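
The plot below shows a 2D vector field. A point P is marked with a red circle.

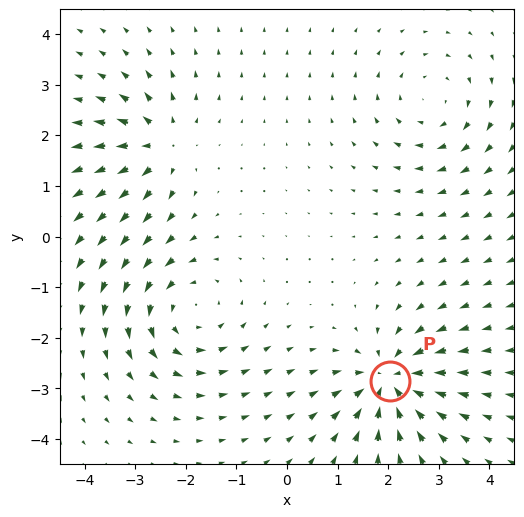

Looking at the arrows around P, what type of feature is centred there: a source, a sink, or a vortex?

At P (2.0, -2.9) the arrows converge inward. Divergence about -6, curl ≈0 — negative divergence with near-zero curl is a sink.

sink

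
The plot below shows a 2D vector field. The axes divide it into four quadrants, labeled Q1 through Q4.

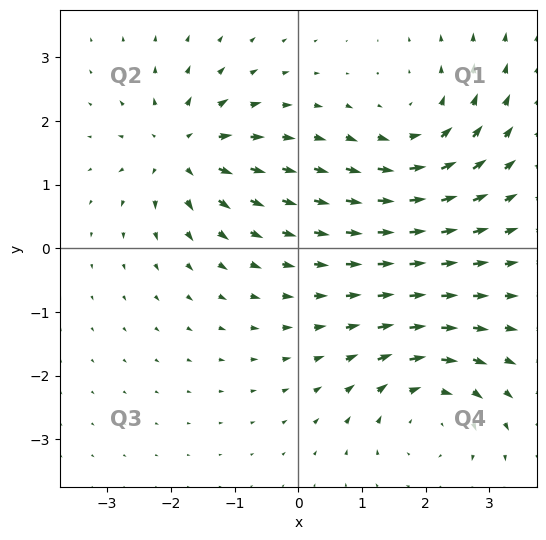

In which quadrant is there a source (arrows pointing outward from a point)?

The source sits at approximately (-1.8, 1.5), which lies in quadrant Q2. The divergence there is about +6, positive as expected for a source.

Q2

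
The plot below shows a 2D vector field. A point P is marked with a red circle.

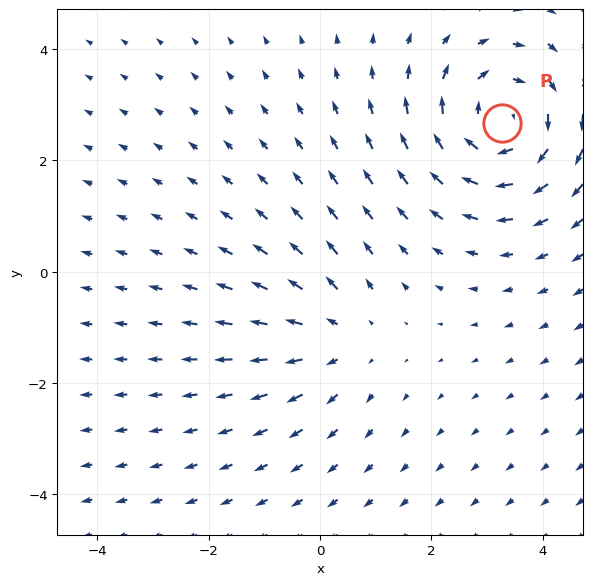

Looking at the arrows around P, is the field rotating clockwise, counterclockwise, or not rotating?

Near P at (3.3, 2.7) the arrows circulate clockwise. The curl (z-component) there is about -4; negative curl means clockwise rotation.

clockwise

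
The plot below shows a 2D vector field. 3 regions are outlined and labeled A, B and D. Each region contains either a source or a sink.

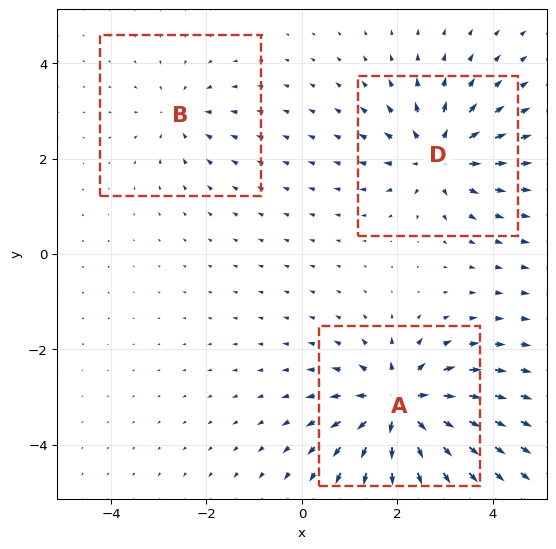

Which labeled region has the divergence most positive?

Divergence at each region's feature centre — A: about +6, B: about -2, D: about +4. Region A is most positive.

A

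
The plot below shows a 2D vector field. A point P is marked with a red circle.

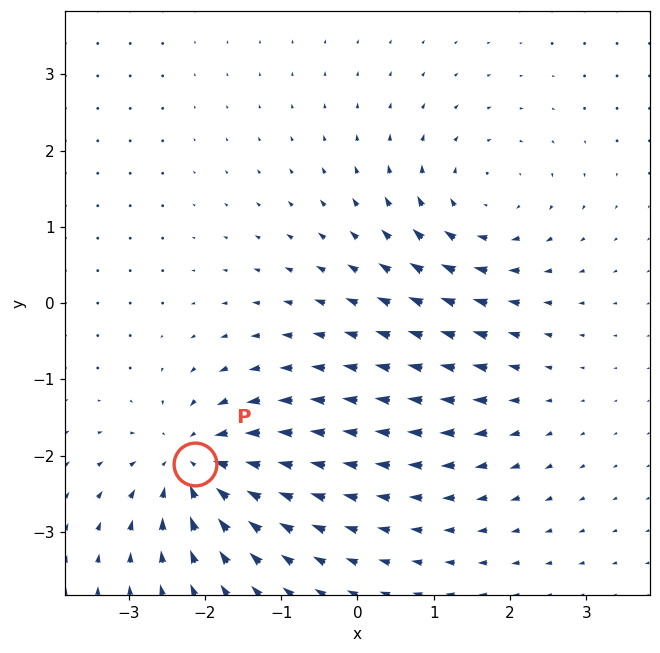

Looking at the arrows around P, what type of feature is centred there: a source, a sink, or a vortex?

At P (-2.1, -2.1) the arrows converge inward. Divergence about -6, curl ≈0 — negative divergence with near-zero curl is a sink.

sink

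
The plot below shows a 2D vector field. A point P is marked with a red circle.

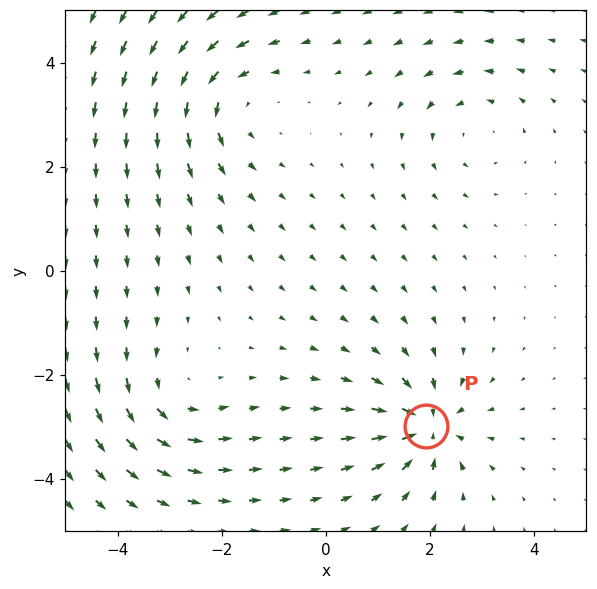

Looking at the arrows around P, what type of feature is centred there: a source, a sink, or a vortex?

At P (1.9, -3.0) the arrows converge inward. Divergence about -6, curl ≈0 — negative divergence with near-zero curl is a sink.

sink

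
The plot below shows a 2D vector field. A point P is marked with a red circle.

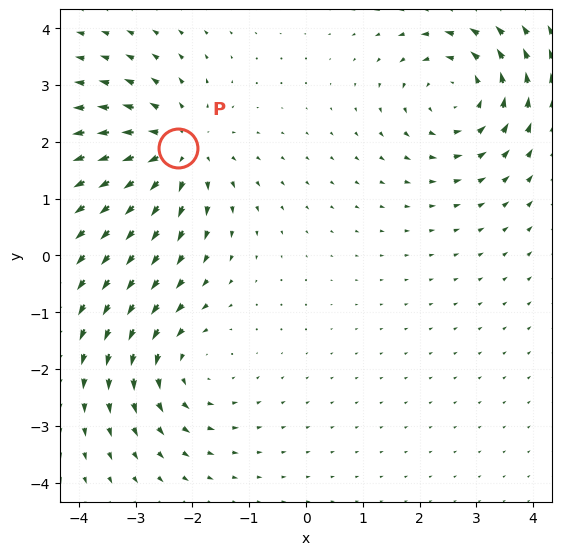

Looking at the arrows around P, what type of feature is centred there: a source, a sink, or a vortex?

source

At P (-2.3, 1.9) the arrows spread outward. Divergence about +5, curl ≈0 — positive divergence with near-zero curl is a source.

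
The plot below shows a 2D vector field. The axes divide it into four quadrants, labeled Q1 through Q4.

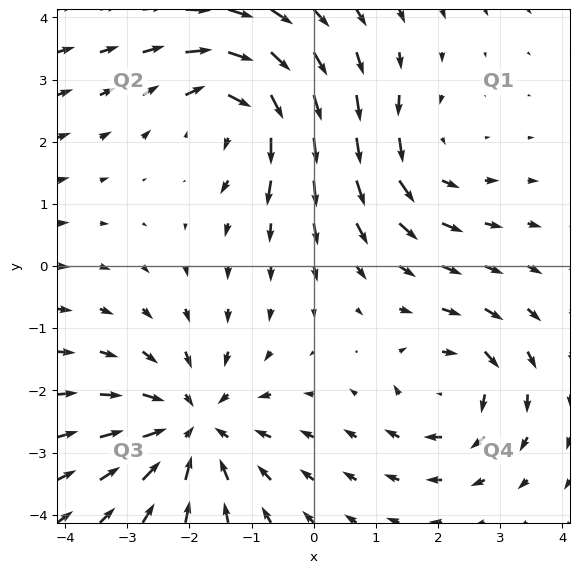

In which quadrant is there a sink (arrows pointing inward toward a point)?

The sink sits at approximately (-1.9, -2.6), which lies in quadrant Q3. The divergence there is about -5, negative as expected for a sink.

Q3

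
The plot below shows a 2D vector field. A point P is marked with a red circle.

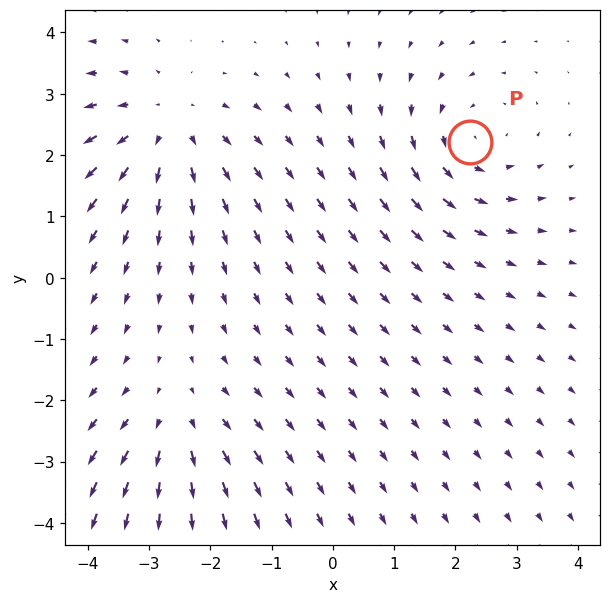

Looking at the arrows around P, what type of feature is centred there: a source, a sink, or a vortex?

At P (2.2, 2.2) the arrows circulate counterclockwise. Divergence ≈0, curl about +3 — near-zero divergence with nonzero curl is a vortex.

vortex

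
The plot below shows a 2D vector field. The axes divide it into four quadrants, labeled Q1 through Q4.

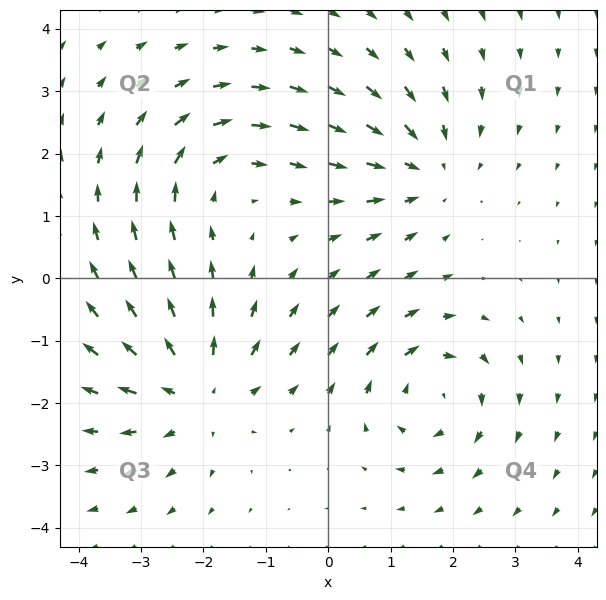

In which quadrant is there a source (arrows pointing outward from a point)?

Q3

The source sits at approximately (-2.1, -1.8), which lies in quadrant Q3. The divergence there is about +4, positive as expected for a source.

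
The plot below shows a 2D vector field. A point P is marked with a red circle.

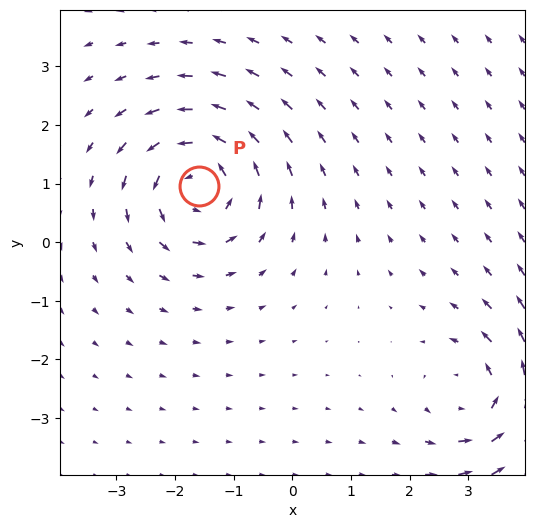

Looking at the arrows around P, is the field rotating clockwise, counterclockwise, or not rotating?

Near P at (-1.6, 1.0) the arrows circulate counterclockwise. The curl (z-component) there is about +6; positive curl means counterclockwise rotation.

counterclockwise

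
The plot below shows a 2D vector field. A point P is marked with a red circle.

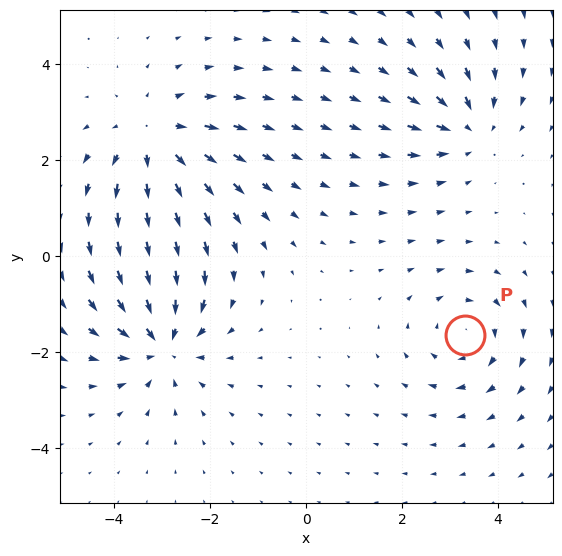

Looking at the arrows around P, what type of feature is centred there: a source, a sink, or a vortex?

vortex

At P (3.3, -1.6) the arrows circulate clockwise. Divergence ≈0, curl about -4 — near-zero divergence with nonzero curl is a vortex.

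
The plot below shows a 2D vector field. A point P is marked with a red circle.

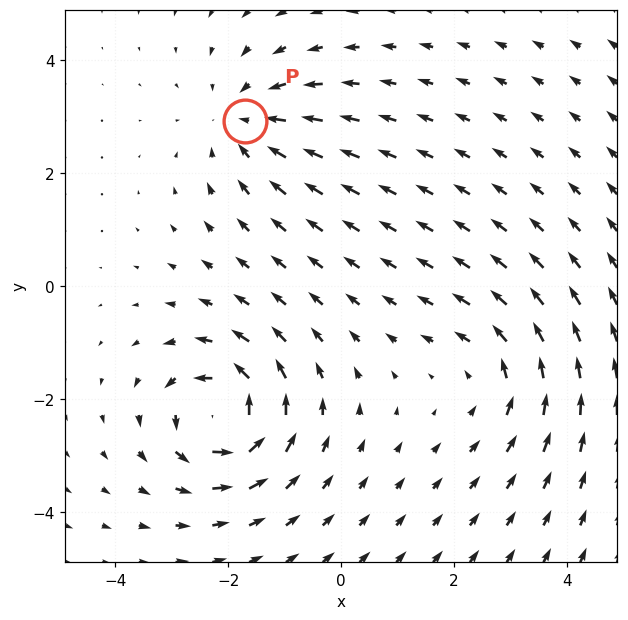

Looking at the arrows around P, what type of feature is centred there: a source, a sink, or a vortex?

At P (-1.7, 2.9) the arrows converge inward. Divergence about -3, curl ≈0 — negative divergence with near-zero curl is a sink.

sink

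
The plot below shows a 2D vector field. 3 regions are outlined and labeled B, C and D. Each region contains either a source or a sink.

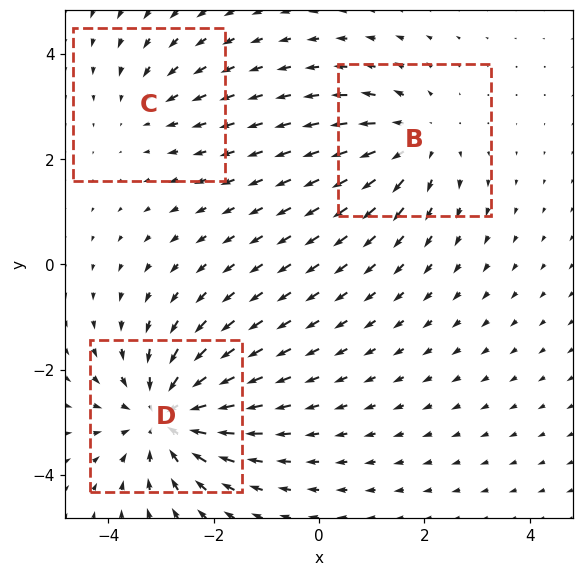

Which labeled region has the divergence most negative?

Divergence at each region's feature centre — B: about +3, C: about -2, D: about -4. Region D is most negative.

D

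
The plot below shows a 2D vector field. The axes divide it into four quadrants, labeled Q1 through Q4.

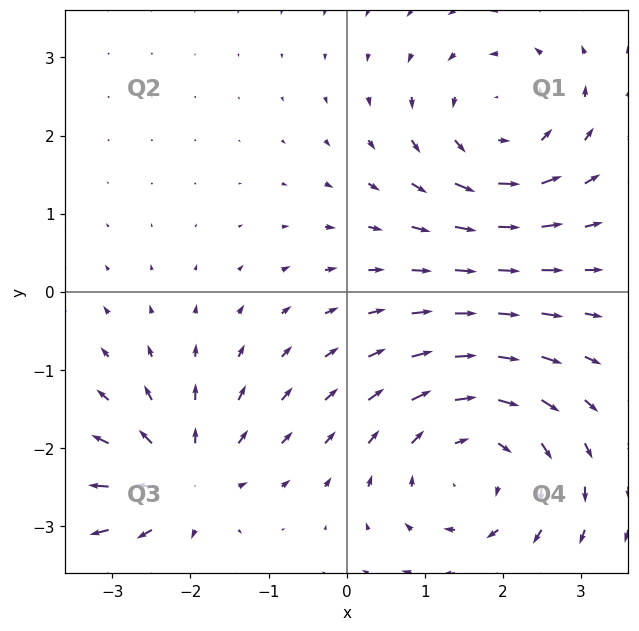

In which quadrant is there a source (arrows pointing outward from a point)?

The source sits at approximately (-2.1, -2.4), which lies in quadrant Q3. The divergence there is about +5, positive as expected for a source.

Q3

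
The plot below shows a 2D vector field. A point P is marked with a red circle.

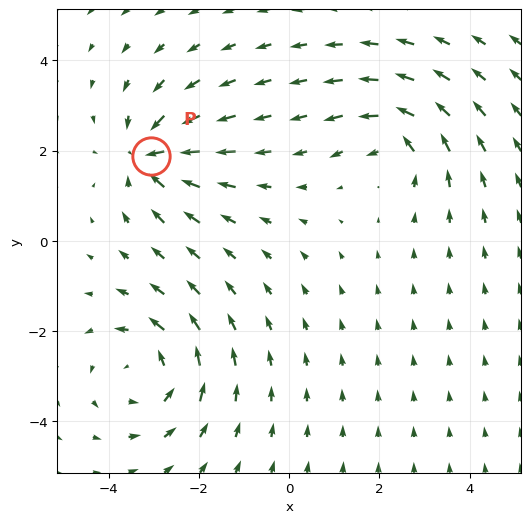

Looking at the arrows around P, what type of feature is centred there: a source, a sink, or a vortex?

At P (-3.1, 1.9) the arrows converge inward. Divergence about -4, curl ≈0 — negative divergence with near-zero curl is a sink.

sink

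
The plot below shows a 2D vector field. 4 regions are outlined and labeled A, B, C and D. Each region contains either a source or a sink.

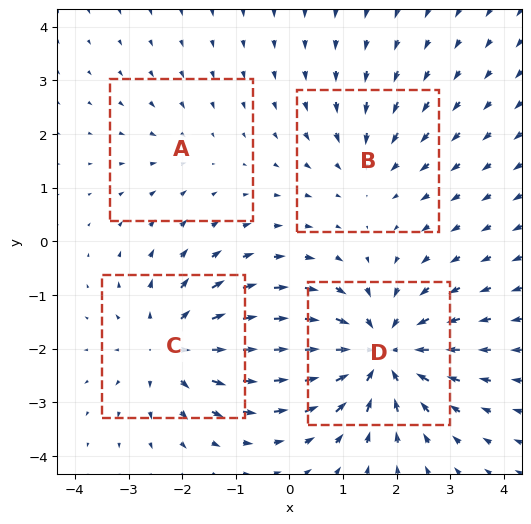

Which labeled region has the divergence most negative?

D

Divergence at each region's feature centre — A: about -2, B: about -3, C: about +5, D: about -7. Region D is most negative.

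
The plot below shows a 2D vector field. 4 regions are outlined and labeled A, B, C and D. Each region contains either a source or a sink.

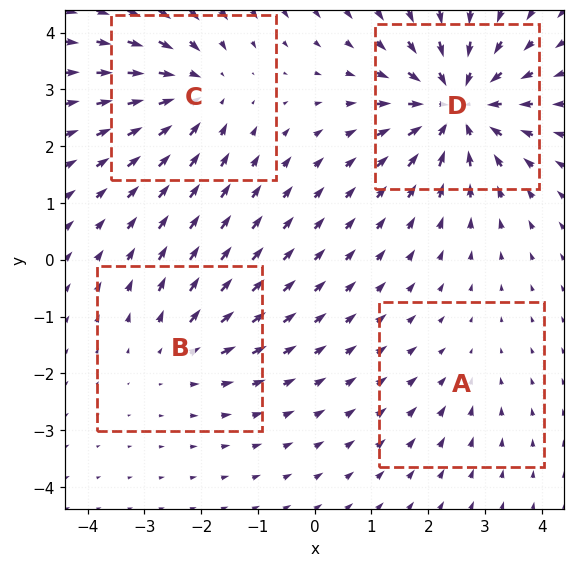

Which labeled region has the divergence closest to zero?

Divergence at each region's feature centre — A: about -2, B: about +3, C: about -5, D: about -7. Region A is closest to zero.

A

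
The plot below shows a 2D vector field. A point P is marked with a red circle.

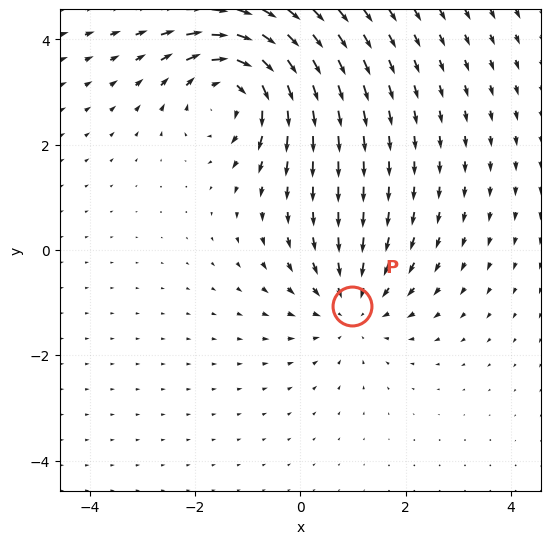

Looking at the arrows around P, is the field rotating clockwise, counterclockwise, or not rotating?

Near P at (1.0, -1.1) the arrows show no circulation. The curl there is ≈0.

not rotating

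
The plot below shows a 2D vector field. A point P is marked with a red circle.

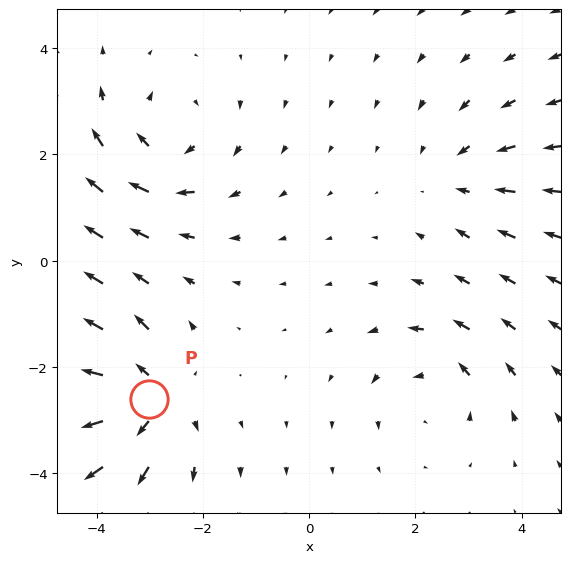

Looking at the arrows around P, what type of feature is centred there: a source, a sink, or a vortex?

source

At P (-3.0, -2.6) the arrows spread outward. Divergence about +4, curl ≈0 — positive divergence with near-zero curl is a source.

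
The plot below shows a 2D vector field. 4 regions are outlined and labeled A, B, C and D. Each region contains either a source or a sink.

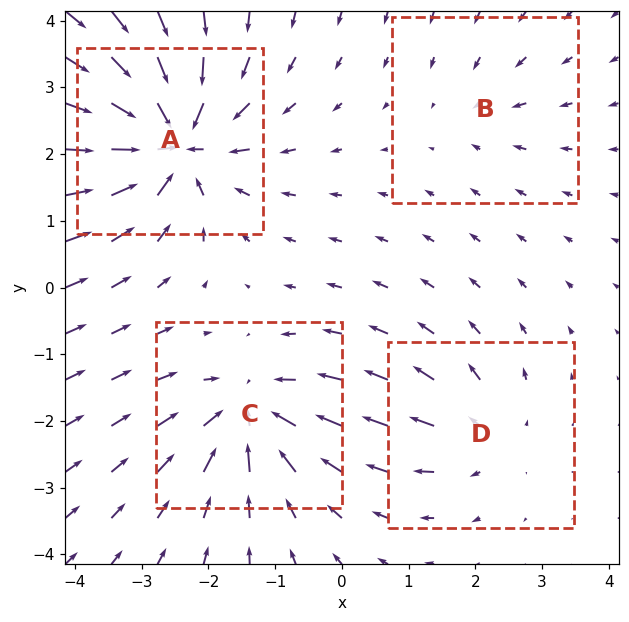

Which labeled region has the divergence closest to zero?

B

Divergence at each region's feature centre — A: about -9, B: about -2, C: about -6, D: about +4. Region B is closest to zero.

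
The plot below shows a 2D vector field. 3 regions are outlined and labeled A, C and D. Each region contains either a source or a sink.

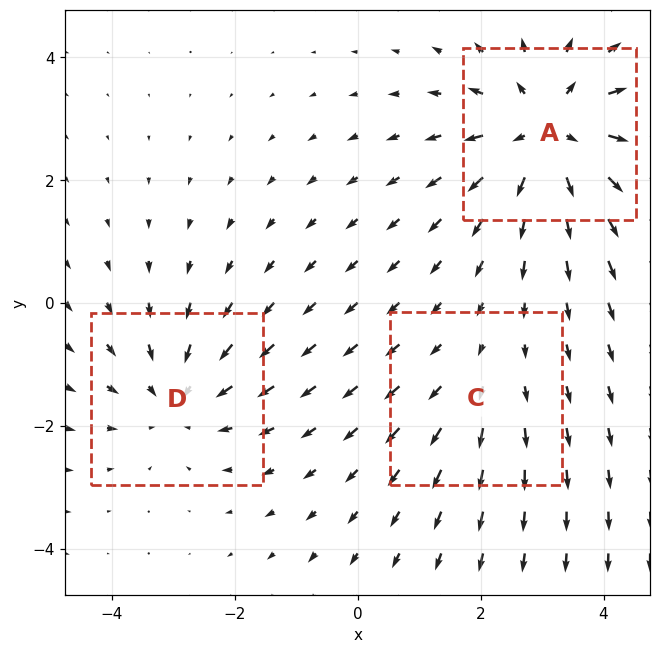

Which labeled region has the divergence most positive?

Divergence at each region's feature centre — A: about +4, C: about +2, D: about -3. Region A is most positive.

A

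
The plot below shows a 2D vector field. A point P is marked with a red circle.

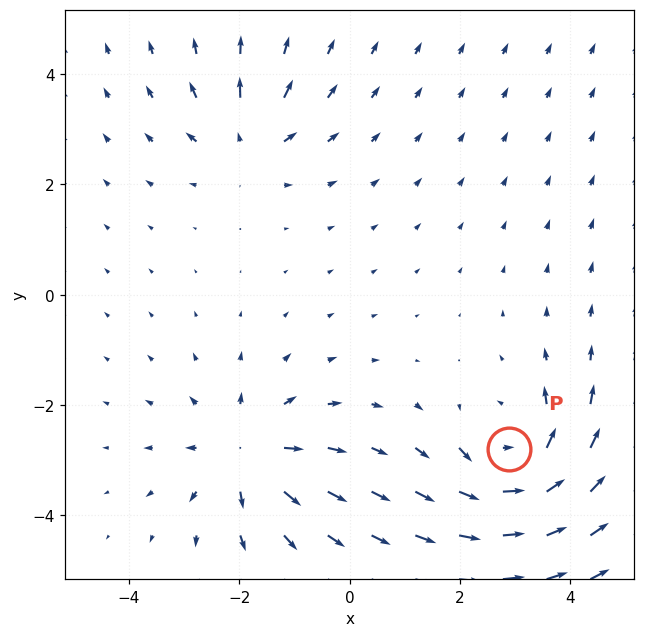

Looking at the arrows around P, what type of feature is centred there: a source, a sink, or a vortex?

At P (2.9, -2.8) the arrows circulate counterclockwise. Divergence ≈0, curl about +6 — near-zero divergence with nonzero curl is a vortex.

vortex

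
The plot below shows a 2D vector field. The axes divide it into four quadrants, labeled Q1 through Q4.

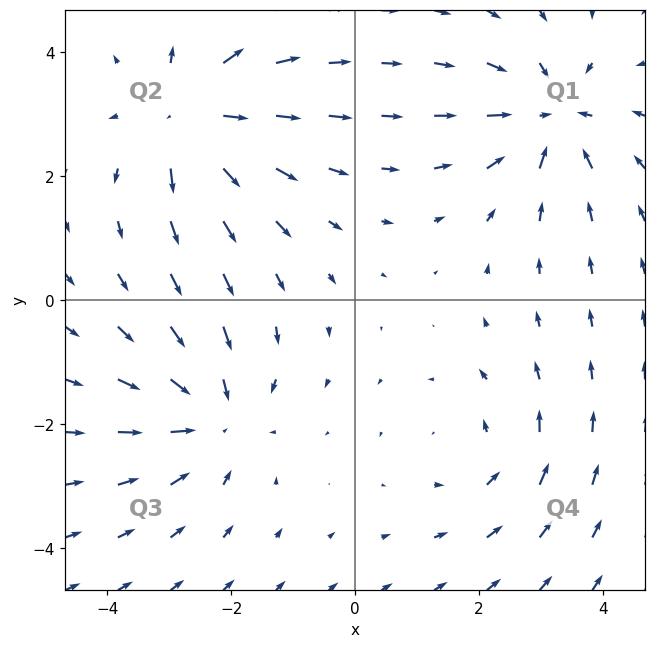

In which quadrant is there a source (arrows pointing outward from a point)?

The source sits at approximately (-2.7, 3.0), which lies in quadrant Q2. The divergence there is about +4, positive as expected for a source.

Q2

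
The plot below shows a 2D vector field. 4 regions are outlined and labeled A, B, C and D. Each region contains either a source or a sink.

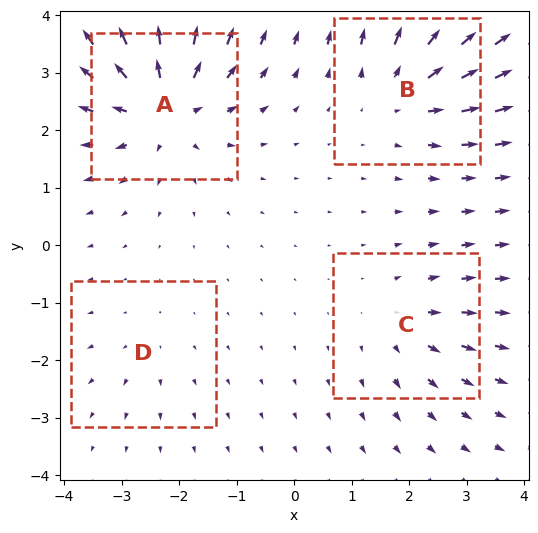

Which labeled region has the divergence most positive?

Divergence at each region's feature centre — A: about +7, B: about +5, C: about +4, D: about +2. Region A is most positive.

A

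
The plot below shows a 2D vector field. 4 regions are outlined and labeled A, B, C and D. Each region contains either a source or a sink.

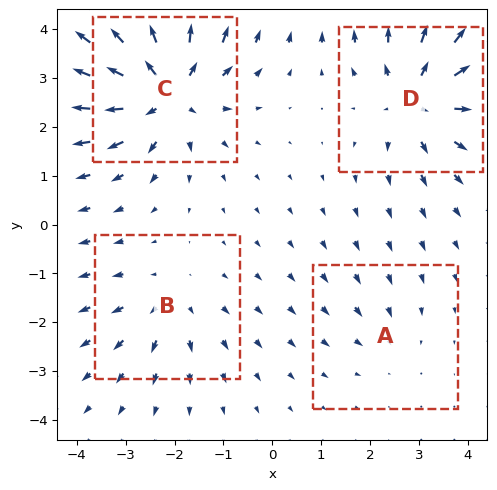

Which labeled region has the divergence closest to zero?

Divergence at each region's feature centre — A: about -2, B: about +3, C: about +7, D: about +5. Region A is closest to zero.

A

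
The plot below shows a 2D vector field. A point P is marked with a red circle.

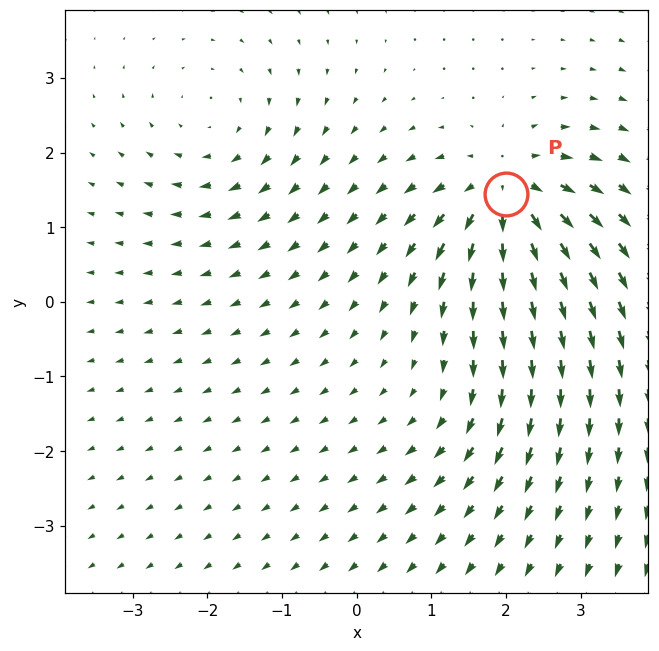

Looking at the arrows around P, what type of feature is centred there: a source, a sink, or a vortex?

At P (2.0, 1.4) the arrows spread outward. Divergence about +7, curl ≈0 — positive divergence with near-zero curl is a source.

source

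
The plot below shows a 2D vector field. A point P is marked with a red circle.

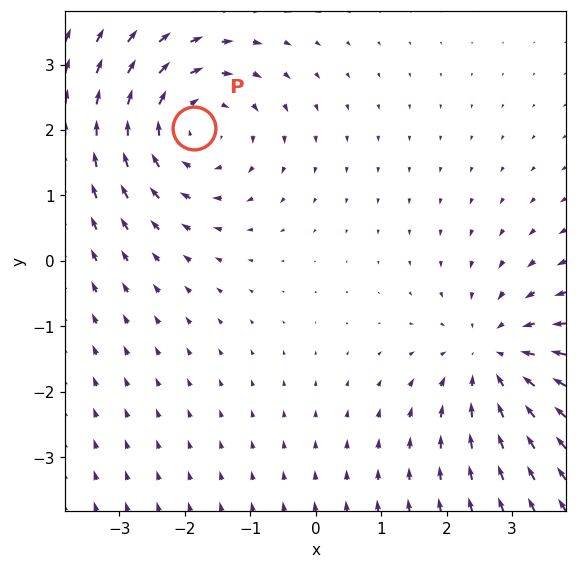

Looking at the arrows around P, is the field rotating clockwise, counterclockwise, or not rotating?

Near P at (-1.9, 2.0) the arrows circulate clockwise. The curl (z-component) there is about -3; negative curl means clockwise rotation.

clockwise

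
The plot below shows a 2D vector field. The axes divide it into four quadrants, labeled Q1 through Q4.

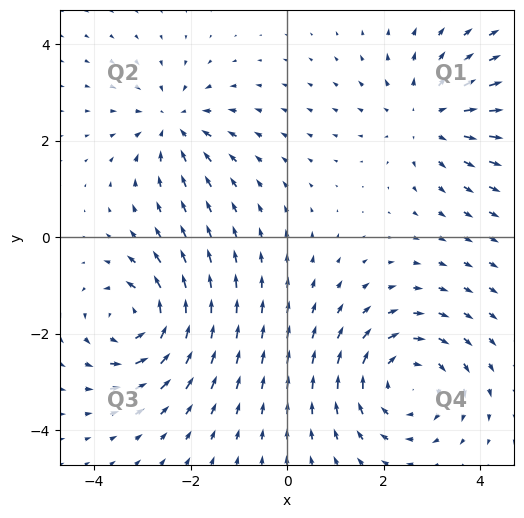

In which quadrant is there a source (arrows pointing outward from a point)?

Q1

The source sits at approximately (2.9, 2.5), which lies in quadrant Q1. The divergence there is about +3, positive as expected for a source.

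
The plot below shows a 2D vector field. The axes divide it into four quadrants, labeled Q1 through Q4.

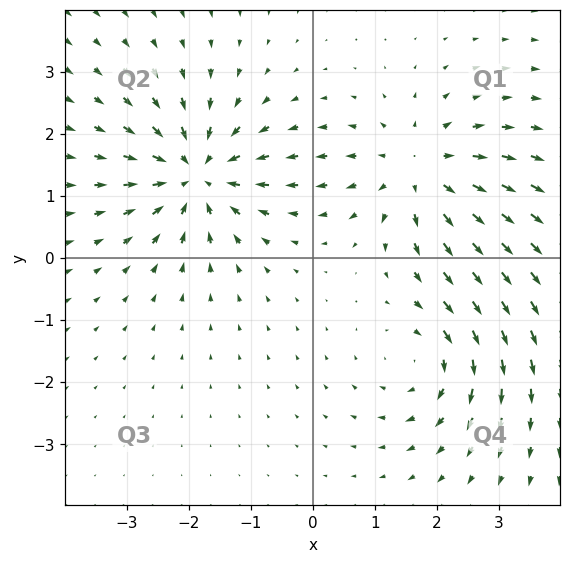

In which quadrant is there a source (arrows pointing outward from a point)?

The source sits at approximately (1.7, 1.4), which lies in quadrant Q1. The divergence there is about +4, positive as expected for a source.

Q1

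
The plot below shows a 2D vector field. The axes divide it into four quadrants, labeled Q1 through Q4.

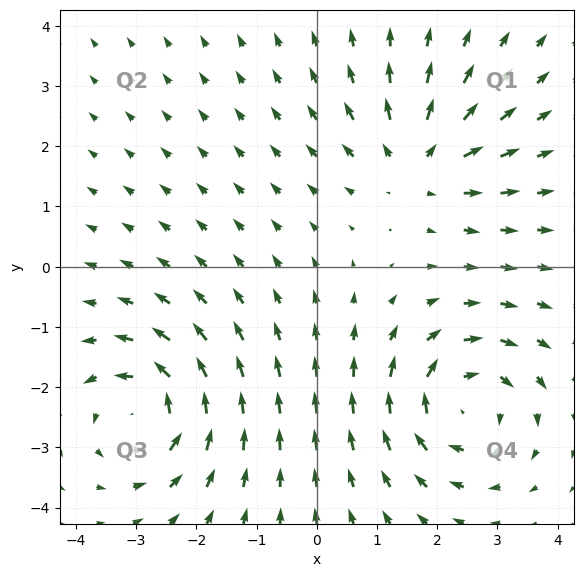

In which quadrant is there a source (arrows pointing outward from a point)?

The source sits at approximately (1.7, 1.7), which lies in quadrant Q1. The divergence there is about +4, positive as expected for a source.

Q1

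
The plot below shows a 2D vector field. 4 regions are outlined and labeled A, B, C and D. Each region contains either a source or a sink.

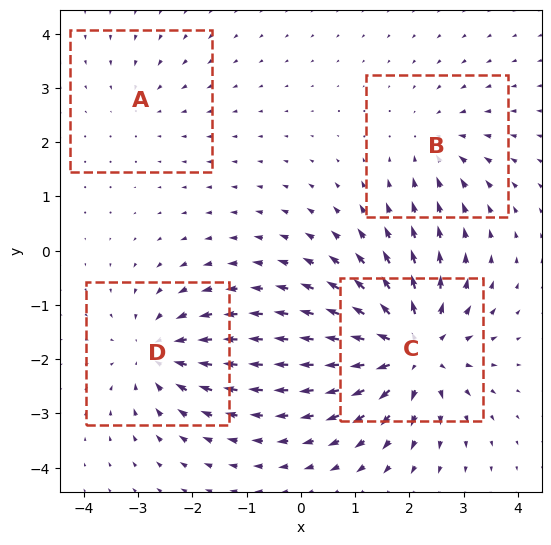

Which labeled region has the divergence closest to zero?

Divergence at each region's feature centre — A: about -2, B: about -3, C: about +8, D: about -5. Region A is closest to zero.

A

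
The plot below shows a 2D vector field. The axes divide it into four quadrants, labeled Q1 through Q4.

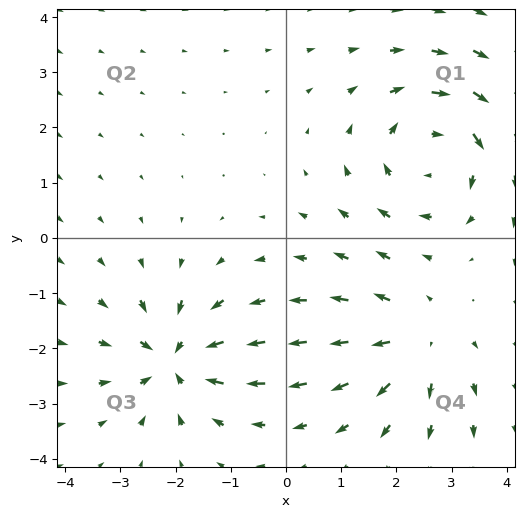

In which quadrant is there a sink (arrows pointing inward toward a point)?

Q3

The sink sits at approximately (-2.0, -2.2), which lies in quadrant Q3. The divergence there is about -5, negative as expected for a sink.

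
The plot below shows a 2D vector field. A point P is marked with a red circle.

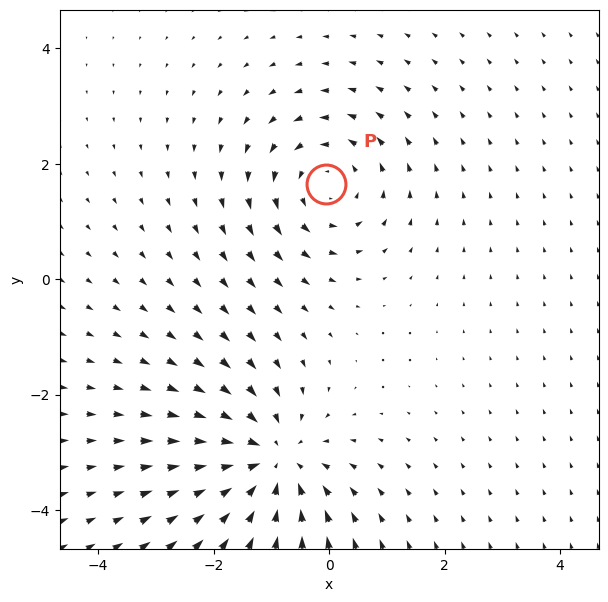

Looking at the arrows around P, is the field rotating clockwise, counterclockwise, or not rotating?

Near P at (-0.1, 1.6) the arrows circulate counterclockwise. The curl (z-component) there is about +3; positive curl means counterclockwise rotation.

counterclockwise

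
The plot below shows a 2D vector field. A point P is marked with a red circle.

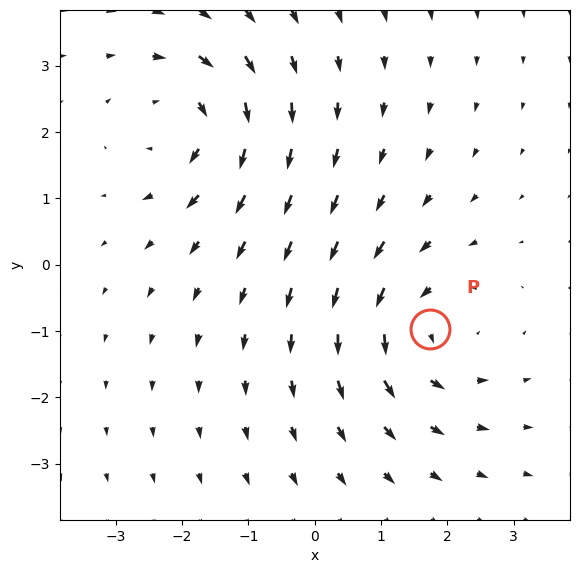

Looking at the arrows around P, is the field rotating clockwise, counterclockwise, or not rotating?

counterclockwise

Near P at (1.7, -1.0) the arrows circulate counterclockwise. The curl (z-component) there is about +4; positive curl means counterclockwise rotation.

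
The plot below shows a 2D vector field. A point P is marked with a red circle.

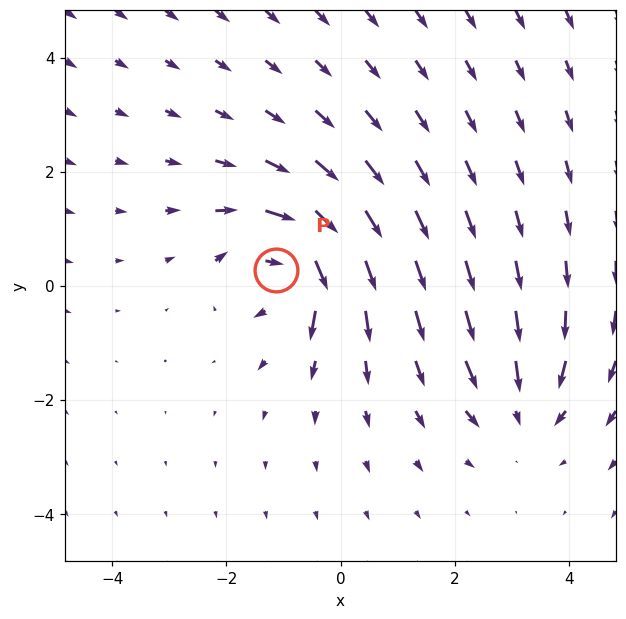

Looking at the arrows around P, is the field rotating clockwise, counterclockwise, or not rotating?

Near P at (-1.1, 0.3) the arrows circulate clockwise. The curl (z-component) there is about -5; negative curl means clockwise rotation.

clockwise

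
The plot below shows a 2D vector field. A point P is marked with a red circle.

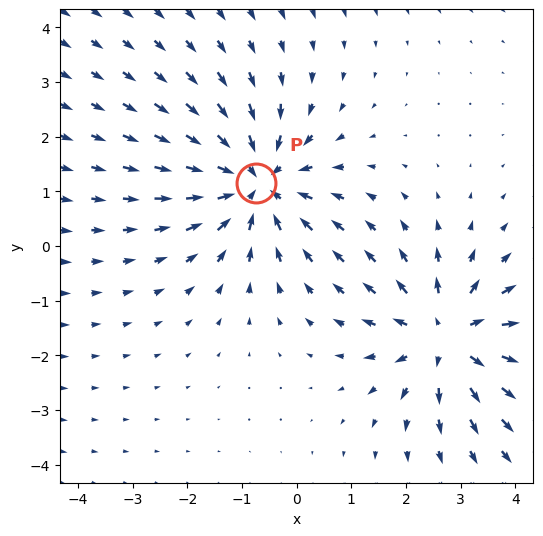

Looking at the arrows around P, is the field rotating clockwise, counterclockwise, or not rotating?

Near P at (-0.7, 1.2) the arrows show no circulation. The curl there is ≈0.

not rotating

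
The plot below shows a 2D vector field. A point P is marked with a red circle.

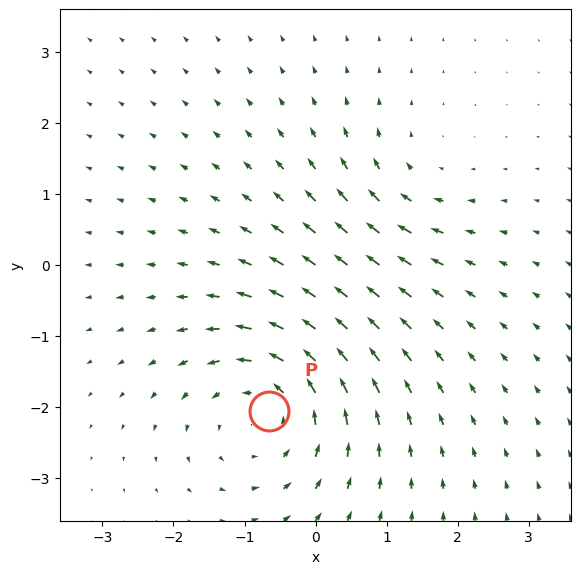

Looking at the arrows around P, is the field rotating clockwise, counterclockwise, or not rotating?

counterclockwise

Near P at (-0.7, -2.1) the arrows circulate counterclockwise. The curl (z-component) there is about +4; positive curl means counterclockwise rotation.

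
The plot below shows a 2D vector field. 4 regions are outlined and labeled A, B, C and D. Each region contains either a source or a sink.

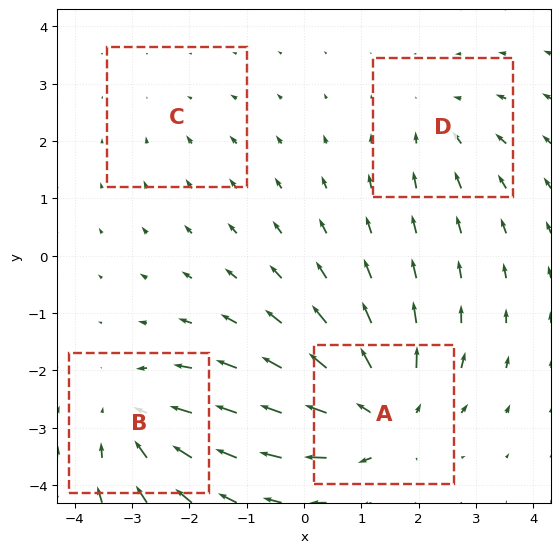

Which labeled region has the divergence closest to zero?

C

Divergence at each region's feature centre — A: about +6, B: about -4, C: about -2, D: about -3. Region C is closest to zero.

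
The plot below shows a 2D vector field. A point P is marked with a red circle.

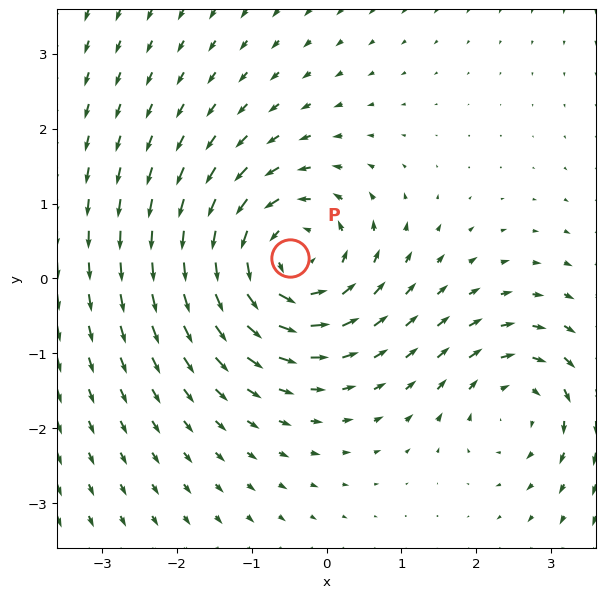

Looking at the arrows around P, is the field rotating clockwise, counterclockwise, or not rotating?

counterclockwise

Near P at (-0.5, 0.3) the arrows circulate counterclockwise. The curl (z-component) there is about +5; positive curl means counterclockwise rotation.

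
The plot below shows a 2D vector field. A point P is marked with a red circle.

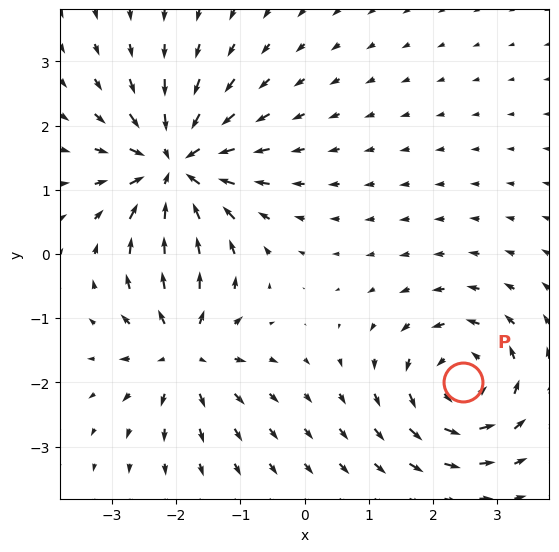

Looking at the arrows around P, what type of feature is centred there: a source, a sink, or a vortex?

At P (2.5, -2.0) the arrows circulate counterclockwise. Divergence ≈0, curl about +5 — near-zero divergence with nonzero curl is a vortex.

vortex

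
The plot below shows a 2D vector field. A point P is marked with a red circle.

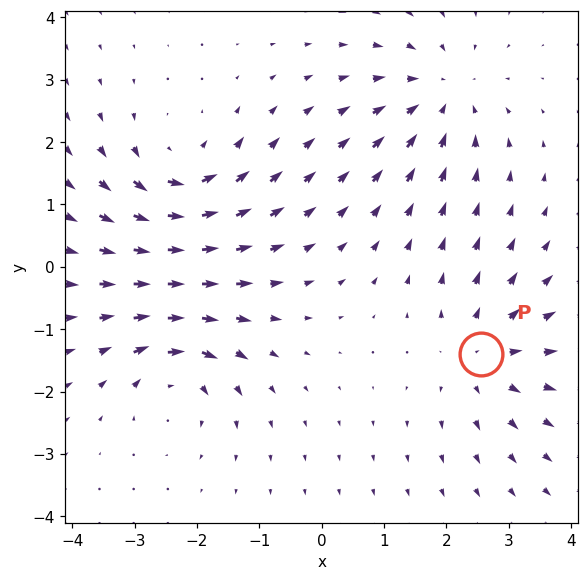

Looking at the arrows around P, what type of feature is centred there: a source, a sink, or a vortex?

source

At P (2.5, -1.4) the arrows spread outward. Divergence about +3, curl ≈0 — positive divergence with near-zero curl is a source.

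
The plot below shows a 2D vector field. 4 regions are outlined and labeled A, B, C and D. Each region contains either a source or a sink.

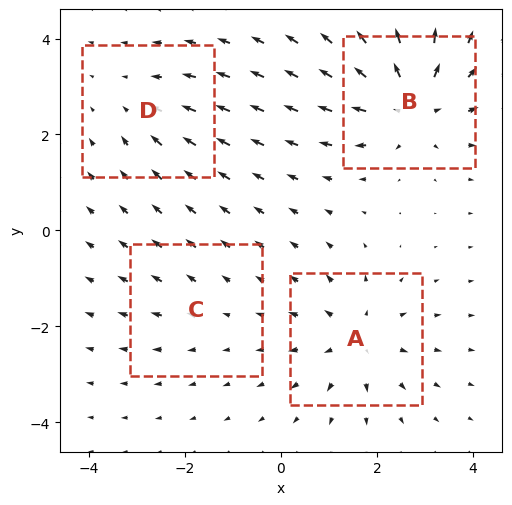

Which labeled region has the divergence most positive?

Divergence at each region's feature centre — A: about +5, B: about +7, C: about +2, D: about -3. Region B is most positive.

B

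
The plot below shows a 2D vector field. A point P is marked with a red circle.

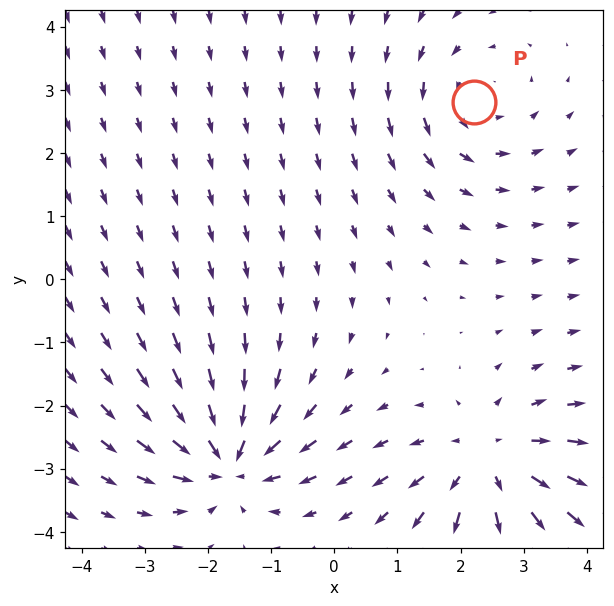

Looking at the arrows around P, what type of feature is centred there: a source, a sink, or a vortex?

vortex

At P (2.2, 2.8) the arrows circulate counterclockwise. Divergence ≈0, curl about +3 — near-zero divergence with nonzero curl is a vortex.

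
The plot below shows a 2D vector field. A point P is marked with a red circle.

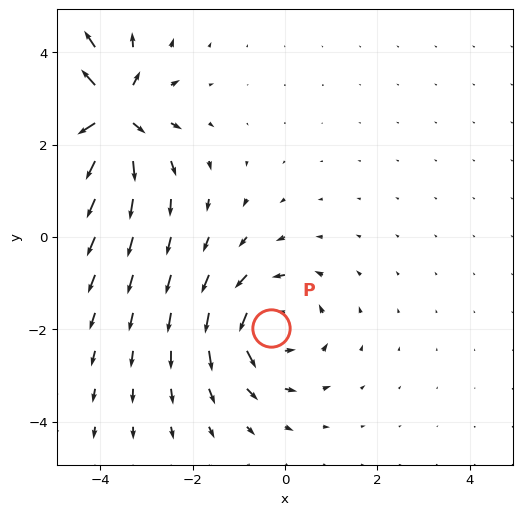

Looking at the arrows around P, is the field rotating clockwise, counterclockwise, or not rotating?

counterclockwise

Near P at (-0.3, -2.0) the arrows circulate counterclockwise. The curl (z-component) there is about +3; positive curl means counterclockwise rotation.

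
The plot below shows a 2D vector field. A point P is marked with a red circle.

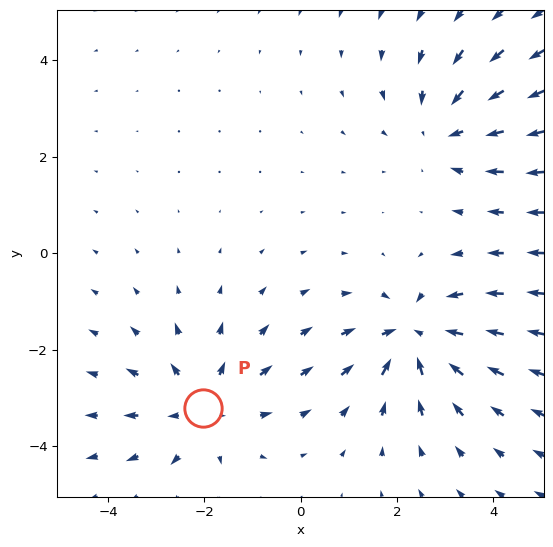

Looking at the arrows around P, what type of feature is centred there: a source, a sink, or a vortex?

At P (-2.0, -3.2) the arrows spread outward. Divergence about +3, curl ≈0 — positive divergence with near-zero curl is a source.

source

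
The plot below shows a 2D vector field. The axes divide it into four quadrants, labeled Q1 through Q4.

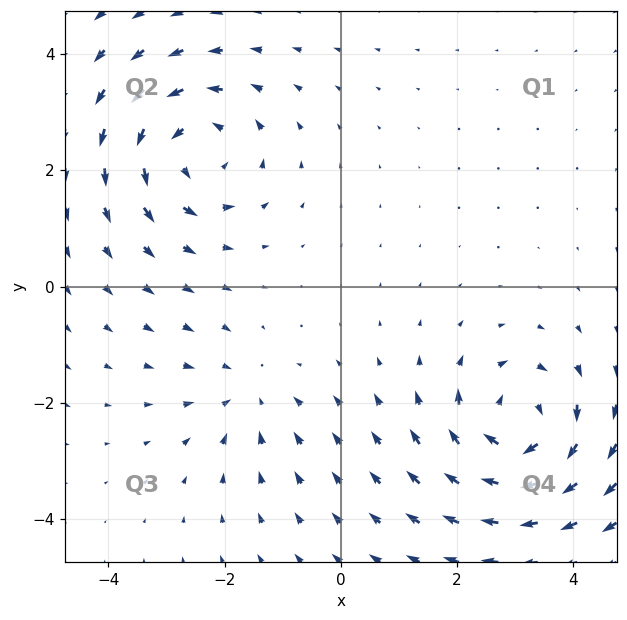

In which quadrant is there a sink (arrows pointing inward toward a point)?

The sink sits at approximately (-1.6, -1.9), which lies in quadrant Q3. The divergence there is about -2, negative as expected for a sink.

Q3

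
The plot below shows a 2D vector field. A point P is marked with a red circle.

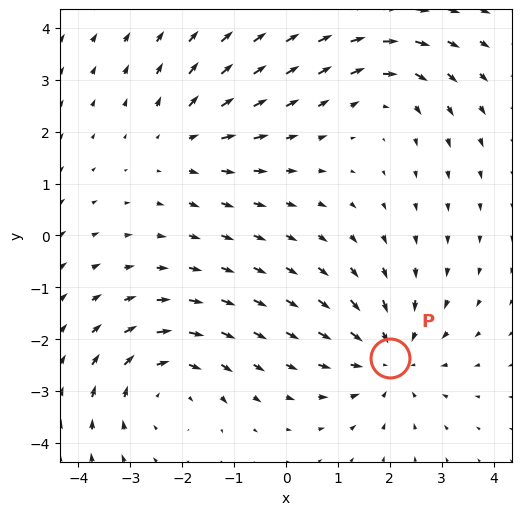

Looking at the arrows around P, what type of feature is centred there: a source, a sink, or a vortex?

At P (2.0, -2.4) the arrows converge inward. Divergence about -4, curl ≈0 — negative divergence with near-zero curl is a sink.

sink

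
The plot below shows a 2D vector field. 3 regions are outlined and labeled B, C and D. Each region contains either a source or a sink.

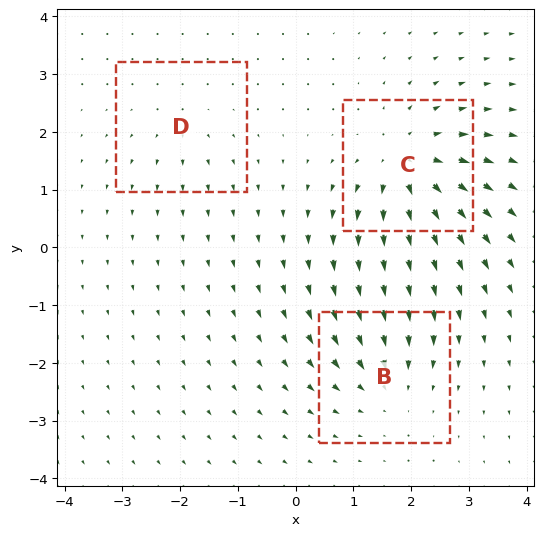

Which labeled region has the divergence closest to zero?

Divergence at each region's feature centre — B: about -4, C: about +6, D: about +2. Region D is closest to zero.

D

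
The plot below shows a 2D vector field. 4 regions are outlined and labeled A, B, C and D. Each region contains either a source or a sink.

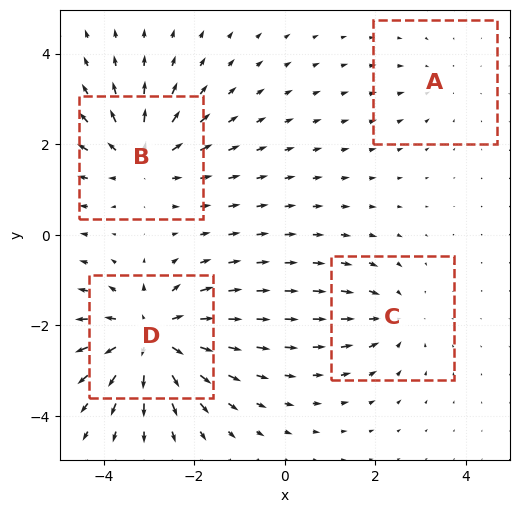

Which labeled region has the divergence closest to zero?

Divergence at each region's feature centre — A: about -2, B: about +5, C: about -3, D: about +7. Region A is closest to zero.

A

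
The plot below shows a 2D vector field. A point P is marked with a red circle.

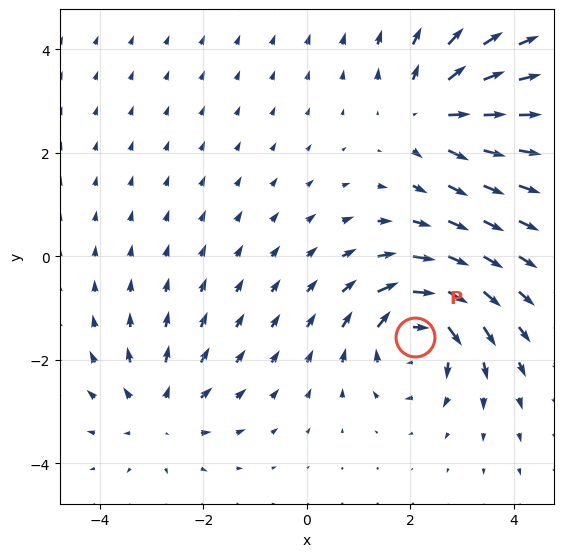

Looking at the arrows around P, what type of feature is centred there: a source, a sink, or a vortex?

At P (2.1, -1.6) the arrows circulate clockwise. Divergence ≈0, curl about -6 — near-zero divergence with nonzero curl is a vortex.

vortex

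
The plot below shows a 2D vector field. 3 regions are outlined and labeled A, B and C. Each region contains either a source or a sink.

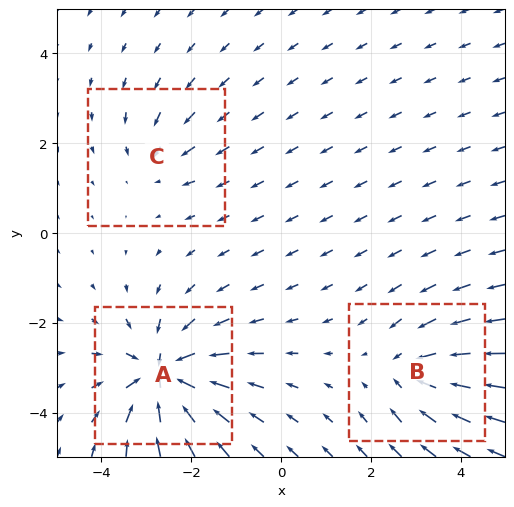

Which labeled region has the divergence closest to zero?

C

Divergence at each region's feature centre — A: about -6, B: about -4, C: about -2. Region C is closest to zero.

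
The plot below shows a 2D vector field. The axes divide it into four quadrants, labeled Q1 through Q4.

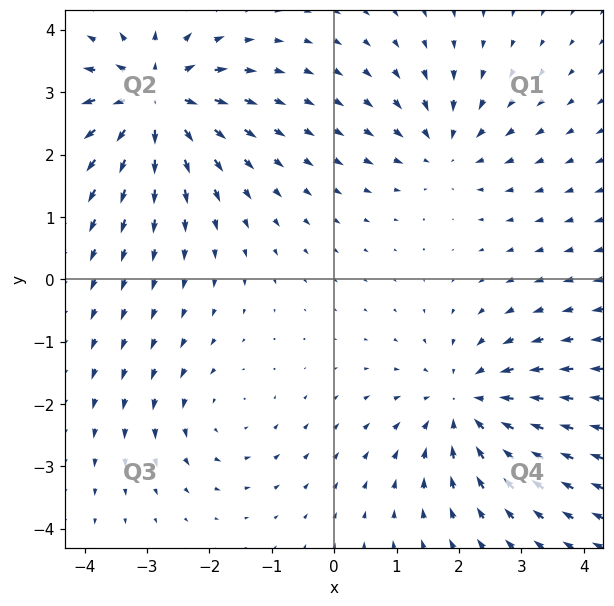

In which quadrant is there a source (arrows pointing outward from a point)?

The source sits at approximately (-2.9, 2.9), which lies in quadrant Q2. The divergence there is about +6, positive as expected for a source.

Q2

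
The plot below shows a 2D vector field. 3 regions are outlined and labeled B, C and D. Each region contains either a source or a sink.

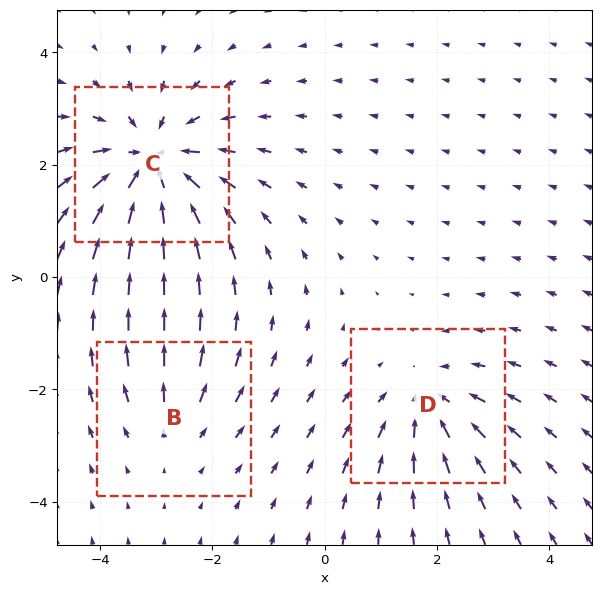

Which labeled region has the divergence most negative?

Divergence at each region's feature centre — B: about +2, C: about -5, D: about -3. Region C is most negative.

C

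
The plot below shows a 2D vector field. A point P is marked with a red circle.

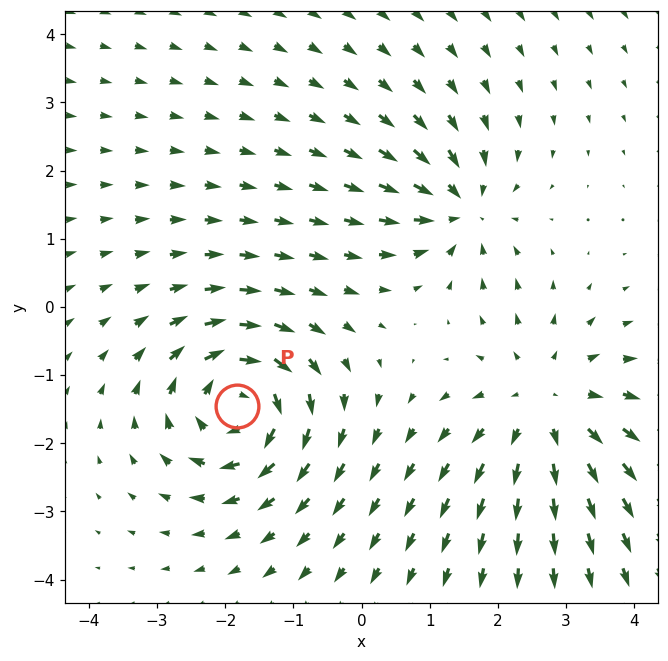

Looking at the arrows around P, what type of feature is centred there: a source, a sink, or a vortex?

At P (-1.8, -1.4) the arrows circulate clockwise. Divergence ≈0, curl about -5 — near-zero divergence with nonzero curl is a vortex.

vortex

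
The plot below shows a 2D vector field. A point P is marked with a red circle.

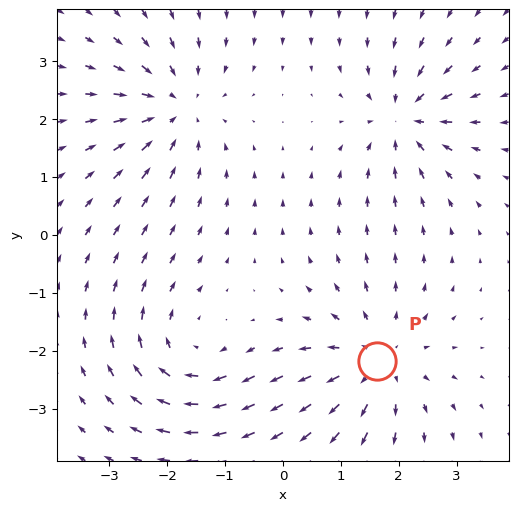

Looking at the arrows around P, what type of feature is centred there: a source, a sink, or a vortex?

At P (1.6, -2.2) the arrows spread outward. Divergence about +3, curl ≈0 — positive divergence with near-zero curl is a source.

source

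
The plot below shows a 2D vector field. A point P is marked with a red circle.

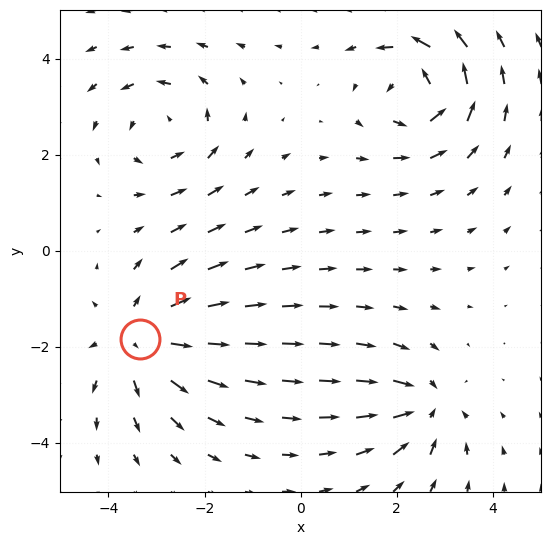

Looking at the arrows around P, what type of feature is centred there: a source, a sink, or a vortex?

source

At P (-3.4, -1.8) the arrows spread outward. Divergence about +4, curl ≈0 — positive divergence with near-zero curl is a source.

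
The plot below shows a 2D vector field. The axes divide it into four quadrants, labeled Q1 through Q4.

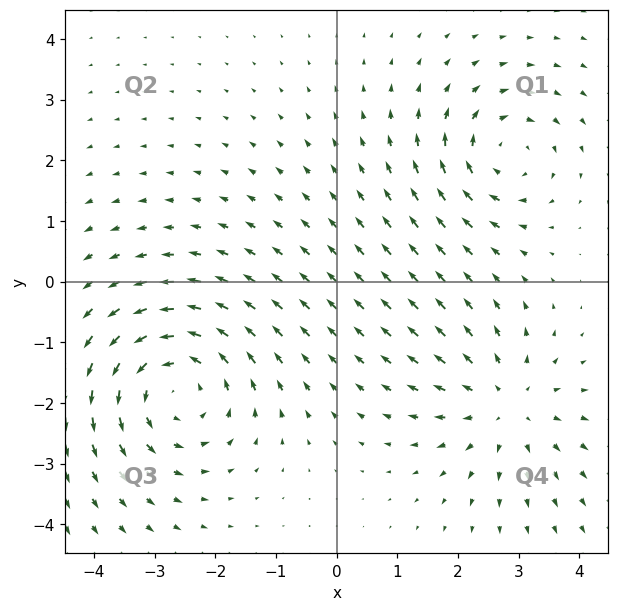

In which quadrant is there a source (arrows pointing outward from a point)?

The source sits at approximately (2.8, -2.0), which lies in quadrant Q4. The divergence there is about +3, positive as expected for a source.

Q4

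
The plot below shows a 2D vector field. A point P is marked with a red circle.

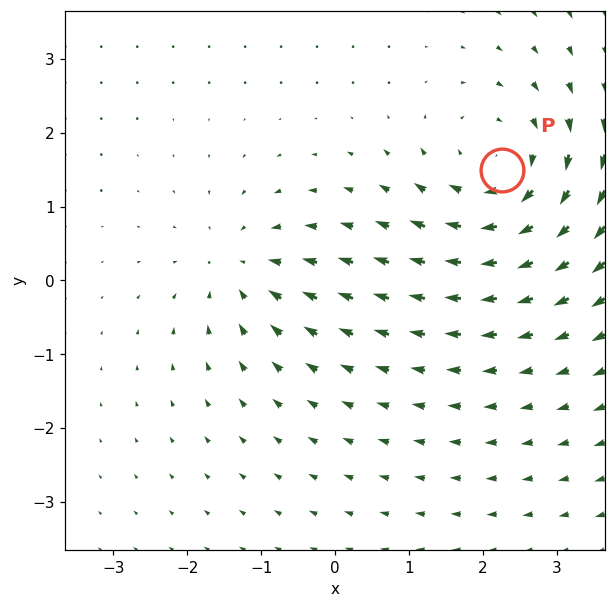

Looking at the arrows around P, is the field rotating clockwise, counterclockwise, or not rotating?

clockwise

Near P at (2.3, 1.5) the arrows circulate clockwise. The curl (z-component) there is about -4; negative curl means clockwise rotation.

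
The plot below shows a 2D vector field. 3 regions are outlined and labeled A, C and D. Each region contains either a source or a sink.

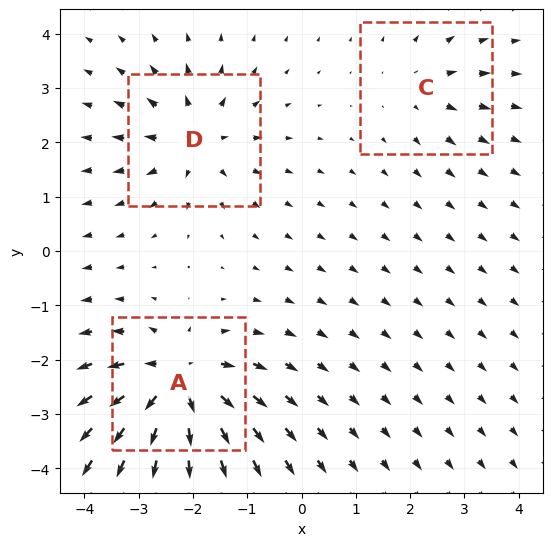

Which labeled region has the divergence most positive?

A

Divergence at each region's feature centre — A: about +6, C: about +3, D: about +4. Region A is most positive.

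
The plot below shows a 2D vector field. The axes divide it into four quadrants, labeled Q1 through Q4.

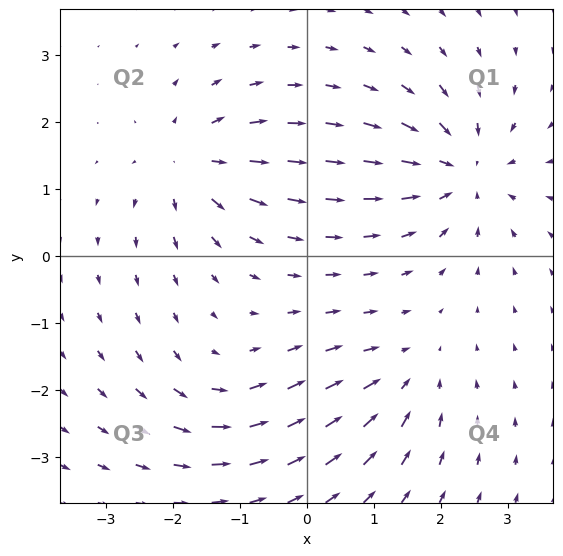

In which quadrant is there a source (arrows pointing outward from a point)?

The source sits at approximately (-1.7, 1.4), which lies in quadrant Q2. The divergence there is about +5, positive as expected for a source.

Q2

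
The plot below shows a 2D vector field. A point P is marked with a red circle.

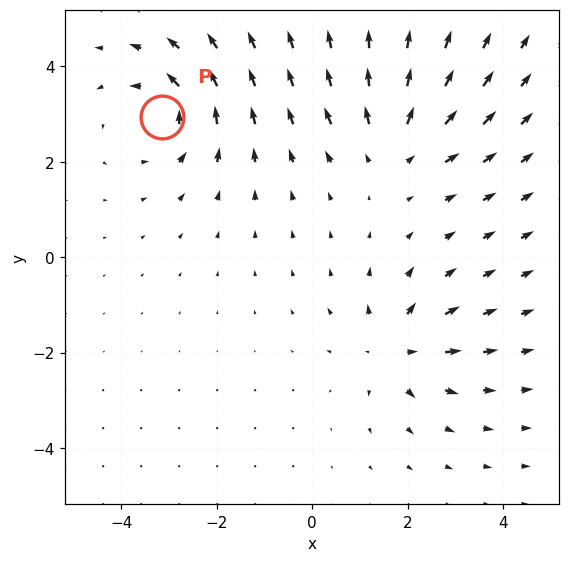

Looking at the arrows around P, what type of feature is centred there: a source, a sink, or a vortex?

vortex

At P (-3.1, 2.9) the arrows circulate counterclockwise. Divergence ≈0, curl about +5 — near-zero divergence with nonzero curl is a vortex.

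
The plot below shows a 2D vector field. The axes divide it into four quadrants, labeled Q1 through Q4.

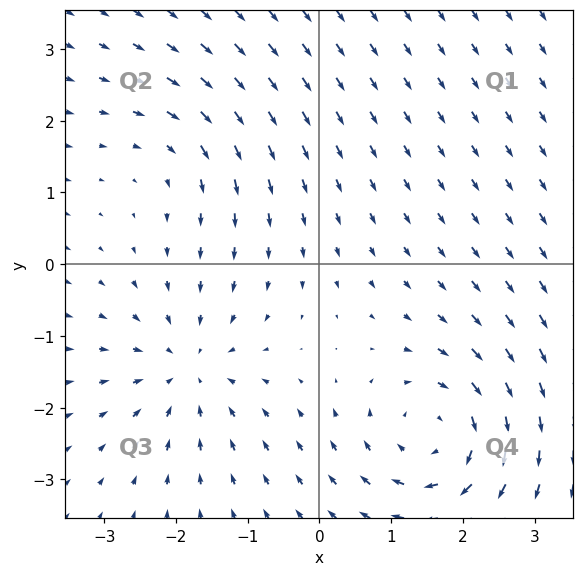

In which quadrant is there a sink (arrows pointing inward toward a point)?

The sink sits at approximately (-1.8, -1.5), which lies in quadrant Q3. The divergence there is about -4, negative as expected for a sink.

Q3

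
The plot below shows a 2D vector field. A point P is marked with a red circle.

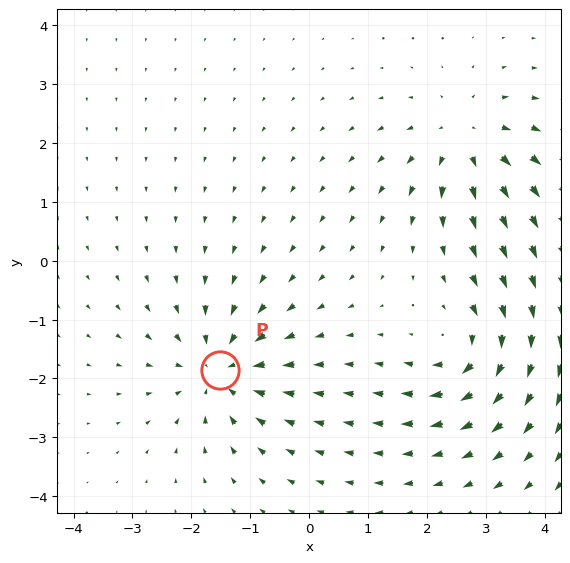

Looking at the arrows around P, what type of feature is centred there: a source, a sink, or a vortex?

At P (-1.5, -1.9) the arrows converge inward. Divergence about -5, curl ≈0 — negative divergence with near-zero curl is a sink.

sink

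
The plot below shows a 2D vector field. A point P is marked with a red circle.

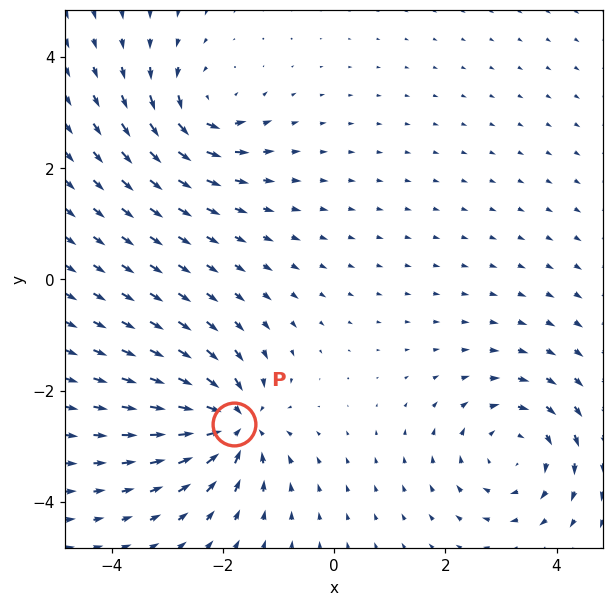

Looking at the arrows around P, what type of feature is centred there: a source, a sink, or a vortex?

sink

At P (-1.8, -2.6) the arrows converge inward. Divergence about -6, curl ≈0 — negative divergence with near-zero curl is a sink.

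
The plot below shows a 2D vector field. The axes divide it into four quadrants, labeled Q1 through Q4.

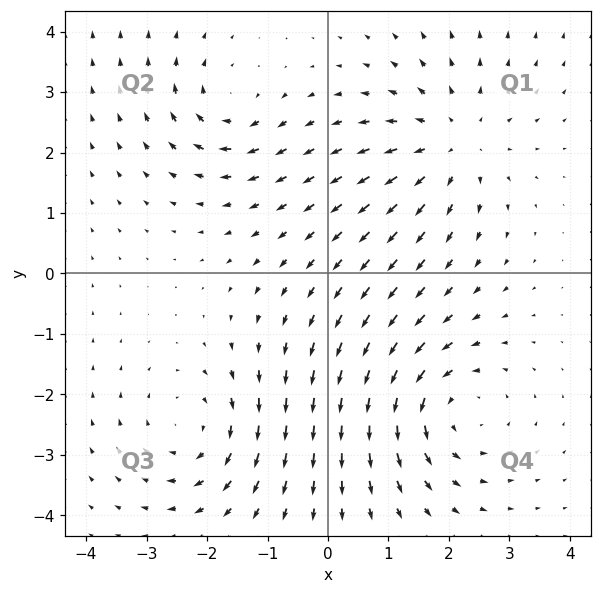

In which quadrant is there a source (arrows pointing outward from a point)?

The source sits at approximately (2.1, 2.2), which lies in quadrant Q1. The divergence there is about +4, positive as expected for a source.

Q1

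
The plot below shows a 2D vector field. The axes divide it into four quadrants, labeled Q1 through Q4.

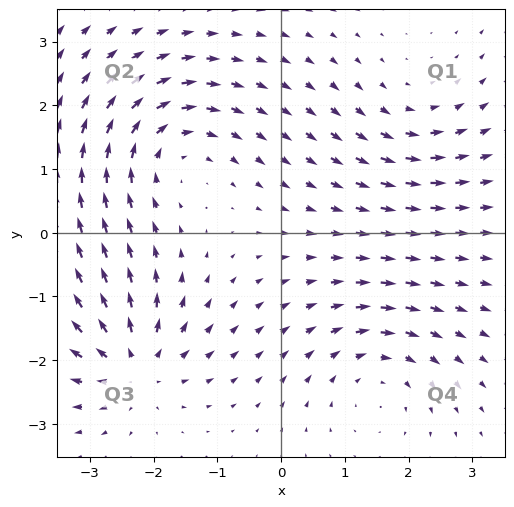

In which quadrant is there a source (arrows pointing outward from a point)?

The source sits at approximately (-2.3, -2.1), which lies in quadrant Q3. The divergence there is about +5, positive as expected for a source.

Q3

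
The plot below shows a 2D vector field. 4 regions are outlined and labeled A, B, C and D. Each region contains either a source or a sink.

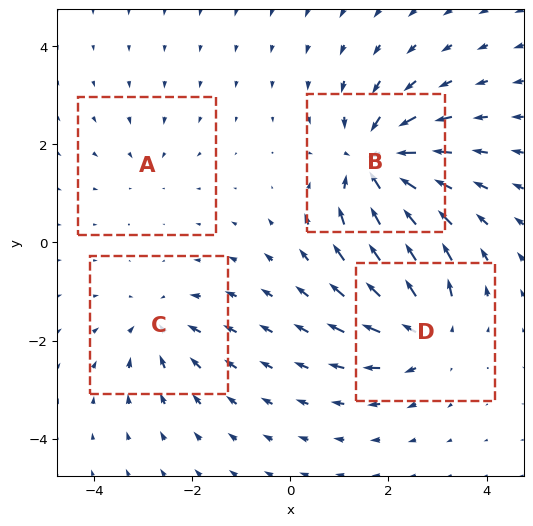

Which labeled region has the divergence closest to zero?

Divergence at each region's feature centre — A: about -2, B: about -8, C: about -4, D: about +6. Region A is closest to zero.

A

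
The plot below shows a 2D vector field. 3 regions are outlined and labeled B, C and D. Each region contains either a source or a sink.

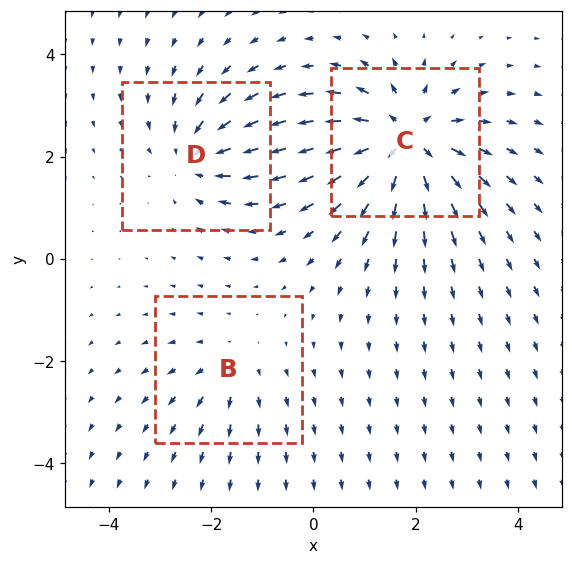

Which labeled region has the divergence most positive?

Divergence at each region's feature centre — B: about +2, C: about +5, D: about -3. Region C is most positive.

C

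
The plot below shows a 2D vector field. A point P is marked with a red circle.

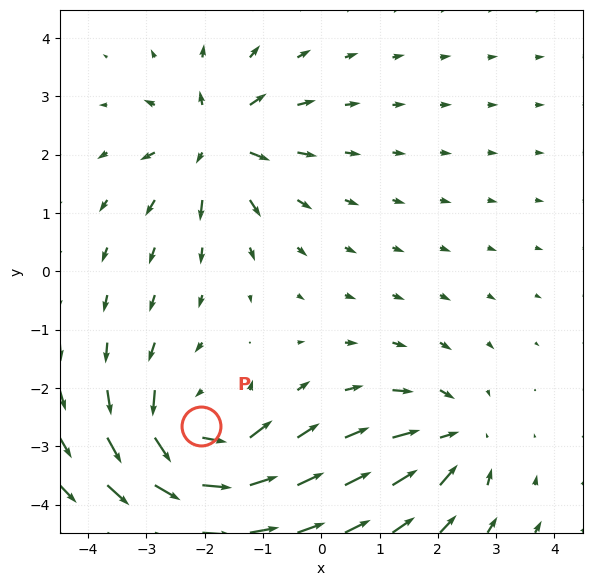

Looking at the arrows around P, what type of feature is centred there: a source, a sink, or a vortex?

vortex

At P (-2.1, -2.7) the arrows circulate counterclockwise. Divergence ≈0, curl about +5 — near-zero divergence with nonzero curl is a vortex.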